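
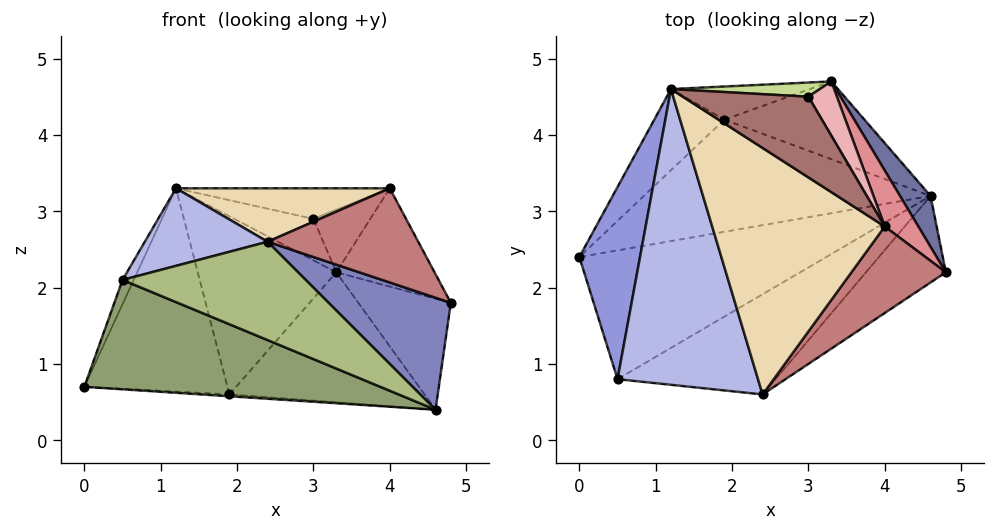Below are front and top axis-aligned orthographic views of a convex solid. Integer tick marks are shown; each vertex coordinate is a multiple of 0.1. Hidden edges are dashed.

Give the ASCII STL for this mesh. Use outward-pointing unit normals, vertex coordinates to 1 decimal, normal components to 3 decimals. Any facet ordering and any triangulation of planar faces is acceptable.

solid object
 facet normal 0.852 0.476 0.218
  outer loop
   vertex 4.6 3.2 0.4
   vertex 3.3 4.7 2.2
   vertex 4.8 2.2 1.8
  endloop
 endfacet
 facet normal 0.308 -0.753 -0.582
  outer loop
   vertex 4.6 3.2 0.4
   vertex 4.8 2.2 1.8
   vertex 2.4 0.6 2.6
  endloop
 endfacet
 facet normal -0.922 0.048 0.385
  outer loop
   vertex 0.5 0.8 2.1
   vertex 1.2 4.6 3.3
   vertex 0.0 2.4 0.7
  endloop
 endfacet
 facet normal -0.271 -0.244 0.931
  outer loop
   vertex 0.5 0.8 2.1
   vertex 2.4 0.6 2.6
   vertex 1.2 4.6 3.3
  endloop
 endfacet
 facet normal 0.063 -0.646 -0.761
  outer loop
   vertex 0.5 0.8 2.1
   vertex 0.0 2.4 0.7
   vertex 4.6 3.2 0.4
  endloop
 endfacet
 facet normal 0.113 -0.696 -0.709
  outer loop
   vertex 0.5 0.8 2.1
   vertex 4.6 3.2 0.4
   vertex 2.4 0.6 2.6
  endloop
 endfacet
 facet normal 0.124 0.939 0.321
  outer loop
   vertex 3.0 4.5 2.9
   vertex 3.3 4.7 2.2
   vertex 1.2 4.6 3.3
  endloop
 endfacet
 facet normal -0.068 0.016 -0.998
  outer loop
   vertex 1.9 4.2 0.6
   vertex 4.6 3.2 0.4
   vertex 0.0 2.4 0.7
  endloop
 endfacet
 facet normal 0.270 0.827 -0.494
  outer loop
   vertex 1.9 4.2 0.6
   vertex 3.3 4.7 2.2
   vertex 4.6 3.2 0.4
  endloop
 endfacet
 facet normal -0.669 0.691 -0.276
  outer loop
   vertex 1.9 4.2 0.6
   vertex 0.0 2.4 0.7
   vertex 1.2 4.6 3.3
  endloop
 endfacet
 facet normal -0.141 0.973 -0.181
  outer loop
   vertex 1.9 4.2 0.6
   vertex 1.2 4.6 3.3
   vertex 3.3 4.7 2.2
  endloop
 endfacet
 facet normal -0.135 -0.210 0.968
  outer loop
   vertex 4.0 2.8 3.3
   vertex 1.2 4.6 3.3
   vertex 2.4 0.6 2.6
  endloop
 endfacet
 facet normal 0.222 0.345 0.912
  outer loop
   vertex 4.0 2.8 3.3
   vertex 3.0 4.5 2.9
   vertex 1.2 4.6 3.3
  endloop
 endfacet
 facet normal 0.582 -0.599 0.550
  outer loop
   vertex 4.0 2.8 3.3
   vertex 2.4 0.6 2.6
   vertex 4.8 2.2 1.8
  endloop
 endfacet
 facet normal 0.845 0.465 0.265
  outer loop
   vertex 4.0 2.8 3.3
   vertex 4.8 2.2 1.8
   vertex 3.3 4.7 2.2
  endloop
 endfacet
 facet normal 0.715 0.528 0.457
  outer loop
   vertex 4.0 2.8 3.3
   vertex 3.3 4.7 2.2
   vertex 3.0 4.5 2.9
  endloop
 endfacet
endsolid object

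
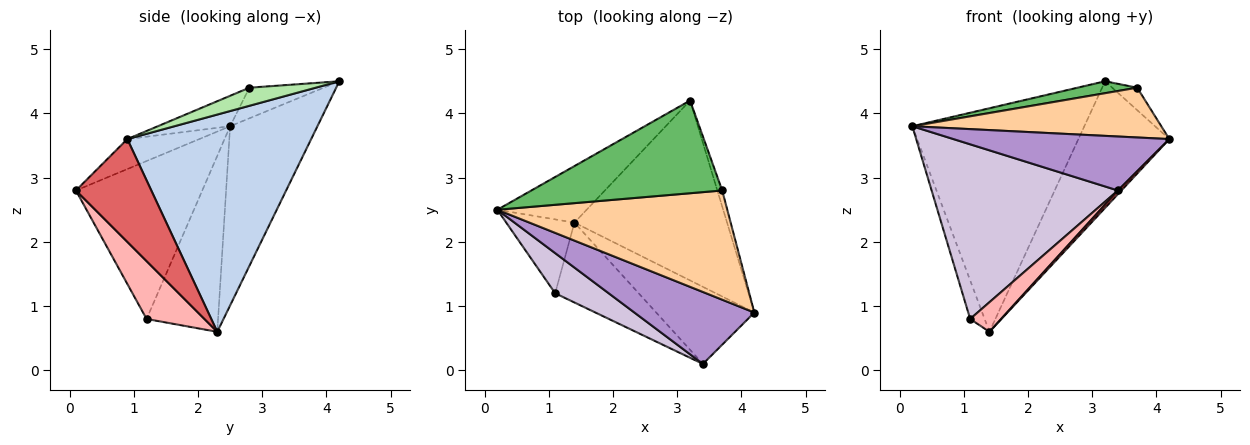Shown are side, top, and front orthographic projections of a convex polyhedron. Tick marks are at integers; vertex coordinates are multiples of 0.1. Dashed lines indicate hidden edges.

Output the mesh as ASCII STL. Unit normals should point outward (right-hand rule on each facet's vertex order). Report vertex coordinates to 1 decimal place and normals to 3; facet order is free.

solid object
 facet normal -0.442 0.870 -0.220
  outer loop
   vertex 1.4 2.3 0.6
   vertex 0.2 2.5 3.8
   vertex 3.2 4.2 4.5
  endloop
 endfacet
 facet normal 0.758 0.375 -0.533
  outer loop
   vertex 1.4 2.3 0.6
   vertex 3.2 4.2 4.5
   vertex 4.2 0.9 3.6
  endloop
 endfacet
 facet normal -0.916 0.185 -0.355
  outer loop
   vertex 1.1 1.2 0.8
   vertex 0.2 2.5 3.8
   vertex 1.4 2.3 0.6
  endloop
 endfacet
 facet normal -0.120 -0.412 0.903
  outer loop
   vertex 3.7 2.8 4.4
   vertex 0.2 2.5 3.8
   vertex 4.2 0.9 3.6
  endloop
 endfacet
 facet normal -0.157 -0.126 0.980
  outer loop
   vertex 3.7 2.8 4.4
   vertex 3.2 4.2 4.5
   vertex 0.2 2.5 3.8
  endloop
 endfacet
 facet normal 0.908 0.342 -0.244
  outer loop
   vertex 3.7 2.8 4.4
   vertex 4.2 0.9 3.6
   vertex 3.2 4.2 4.5
  endloop
 endfacet
 facet normal 0.723 -0.033 -0.690
  outer loop
   vertex 3.4 0.1 2.8
   vertex 1.4 2.3 0.6
   vertex 4.2 0.9 3.6
  endloop
 endfacet
 facet normal 0.544 -0.291 -0.786
  outer loop
   vertex 3.4 0.1 2.8
   vertex 1.1 1.2 0.8
   vertex 1.4 2.3 0.6
  endloop
 endfacet
 facet normal -0.196 -0.588 0.784
  outer loop
   vertex 3.4 0.1 2.8
   vertex 4.2 0.9 3.6
   vertex 0.2 2.5 3.8
  endloop
 endfacet
 facet normal -0.551 -0.813 0.187
  outer loop
   vertex 3.4 0.1 2.8
   vertex 0.2 2.5 3.8
   vertex 1.1 1.2 0.8
  endloop
 endfacet
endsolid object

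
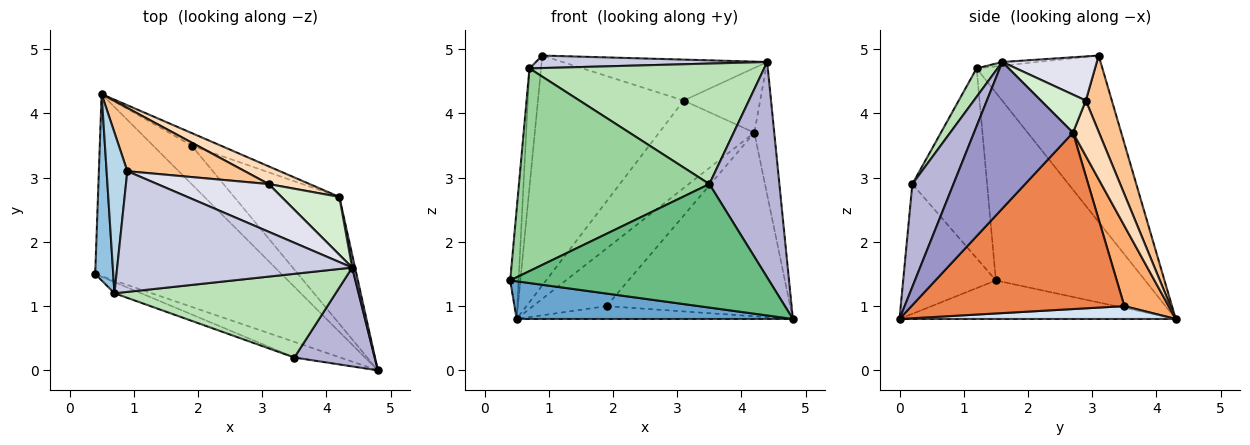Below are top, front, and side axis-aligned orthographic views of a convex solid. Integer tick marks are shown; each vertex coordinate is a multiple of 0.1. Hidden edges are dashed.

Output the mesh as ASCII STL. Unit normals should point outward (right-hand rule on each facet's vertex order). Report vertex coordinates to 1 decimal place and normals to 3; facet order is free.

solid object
 facet normal -0.199 -0.199 -0.960
  outer loop
   vertex 0.5 4.3 0.8
   vertex 4.8 0.0 0.8
   vertex 0.4 1.5 1.4
  endloop
 endfacet
 facet normal -0.994 0.056 0.095
  outer loop
   vertex 0.7 1.2 4.7
   vertex 0.5 4.3 0.8
   vertex 0.4 1.5 1.4
  endloop
 endfacet
 facet normal -0.988 0.091 0.123
  outer loop
   vertex 0.7 1.2 4.7
   vertex 0.9 3.1 4.9
   vertex 0.5 4.3 0.8
  endloop
 endfacet
 facet normal 0.302 0.302 -0.905
  outer loop
   vertex 1.9 3.5 1.0
   vertex 4.8 0.0 0.8
   vertex 0.5 4.3 0.8
  endloop
 endfacet
 facet normal 0.690 0.595 -0.411
  outer loop
   vertex 1.9 3.5 1.0
   vertex 4.2 2.7 3.7
   vertex 4.8 0.0 0.8
  endloop
 endfacet
 facet normal 0.507 0.842 -0.183
  outer loop
   vertex 1.9 3.5 1.0
   vertex 0.5 4.3 0.8
   vertex 4.2 2.7 3.7
  endloop
 endfacet
 facet normal 0.170 0.950 0.262
  outer loop
   vertex 3.1 2.9 4.2
   vertex 0.5 4.3 0.8
   vertex 0.9 3.1 4.9
  endloop
 endfacet
 facet normal 0.259 0.947 0.192
  outer loop
   vertex 3.1 2.9 4.2
   vertex 4.2 2.7 3.7
   vertex 0.5 4.3 0.8
  endloop
 endfacet
 facet normal -0.335 -0.935 -0.118
  outer loop
   vertex 3.5 0.2 2.9
   vertex 0.4 1.5 1.4
   vertex 4.8 0.0 0.8
  endloop
 endfacet
 facet normal -0.365 -0.930 -0.051
  outer loop
   vertex 3.5 0.2 2.9
   vertex 0.7 1.2 4.7
   vertex 0.4 1.5 1.4
  endloop
 endfacet
 facet normal 0.073 -0.819 0.569
  outer loop
   vertex 4.4 1.6 4.8
   vertex 0.7 1.2 4.7
   vertex 3.5 0.2 2.9
  endloop
 endfacet
 facet normal 0.402 0.683 0.610
  outer loop
   vertex 4.4 1.6 4.8
   vertex 4.2 2.7 3.7
   vertex 3.1 2.9 4.2
  endloop
 endfacet
 facet normal 0.980 0.197 0.019
  outer loop
   vertex 4.4 1.6 4.8
   vertex 4.8 0.0 0.8
   vertex 4.2 2.7 3.7
  endloop
 endfacet
 facet normal 0.471 -0.802 0.368
  outer loop
   vertex 4.4 1.6 4.8
   vertex 3.5 0.2 2.9
   vertex 4.8 0.0 0.8
  endloop
 endfacet
 facet normal -0.016 -0.103 0.995
  outer loop
   vertex 4.4 1.6 4.8
   vertex 0.9 3.1 4.9
   vertex 0.7 1.2 4.7
  endloop
 endfacet
 facet normal 0.288 0.623 0.727
  outer loop
   vertex 4.4 1.6 4.8
   vertex 3.1 2.9 4.2
   vertex 0.9 3.1 4.9
  endloop
 endfacet
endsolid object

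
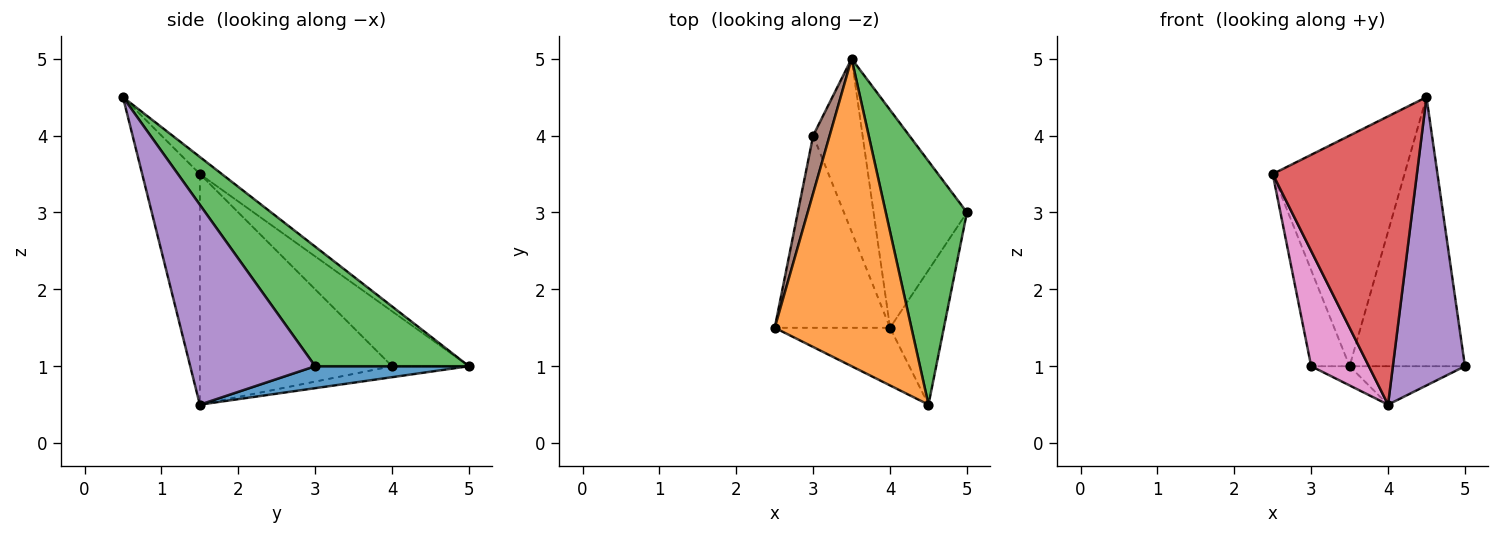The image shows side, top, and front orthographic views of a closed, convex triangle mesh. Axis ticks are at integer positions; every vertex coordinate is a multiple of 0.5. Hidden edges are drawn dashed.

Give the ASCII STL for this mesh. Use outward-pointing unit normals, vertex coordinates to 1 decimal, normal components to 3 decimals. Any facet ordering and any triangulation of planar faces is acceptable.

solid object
 facet normal 0.226 0.169 -0.959
  outer loop
   vertex 4.0 1.5 0.5
   vertex 3.5 5.0 1.0
   vertex 5.0 3.0 1.0
  endloop
 endfacet
 facet normal -0.100 0.597 0.796
  outer loop
   vertex 4.5 0.5 4.5
   vertex 3.5 5.0 1.0
   vertex 2.5 1.5 3.5
  endloop
 endfacet
 facet normal 0.703 0.527 0.477
  outer loop
   vertex 4.5 0.5 4.5
   vertex 5.0 3.0 1.0
   vertex 3.5 5.0 1.0
  endloop
 endfacet
 facet normal -0.365 -0.913 -0.183
  outer loop
   vertex 4.5 0.5 4.5
   vertex 2.5 1.5 3.5
   vertex 4.0 1.5 0.5
  endloop
 endfacet
 facet normal 0.844 -0.487 -0.227
  outer loop
   vertex 4.5 0.5 4.5
   vertex 4.0 1.5 0.5
   vertex 5.0 3.0 1.0
  endloop
 endfacet
 facet normal -0.864 0.432 0.259
  outer loop
   vertex 3.0 4.0 1.0
   vertex 2.5 1.5 3.5
   vertex 3.5 5.0 1.0
  endloop
 endfacet
 facet normal -0.864 -0.259 -0.432
  outer loop
   vertex 3.0 4.0 1.0
   vertex 4.0 1.5 0.5
   vertex 2.5 1.5 3.5
  endloop
 endfacet
 facet normal -0.216 0.108 -0.970
  outer loop
   vertex 3.0 4.0 1.0
   vertex 3.5 5.0 1.0
   vertex 4.0 1.5 0.5
  endloop
 endfacet
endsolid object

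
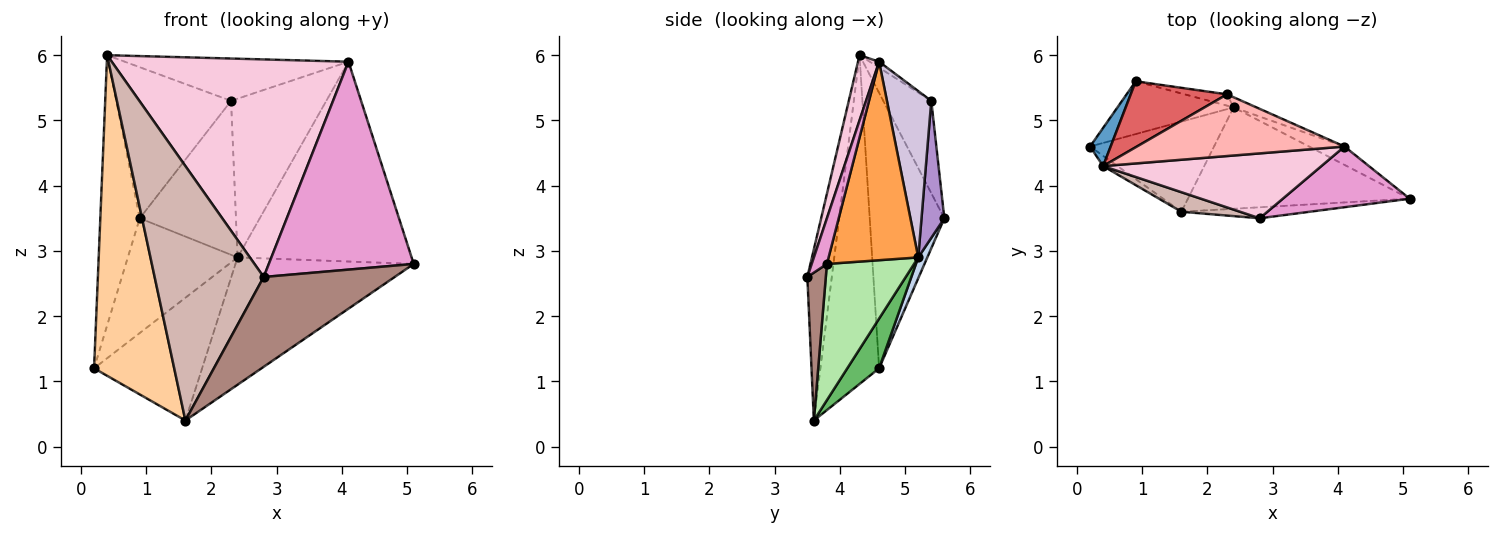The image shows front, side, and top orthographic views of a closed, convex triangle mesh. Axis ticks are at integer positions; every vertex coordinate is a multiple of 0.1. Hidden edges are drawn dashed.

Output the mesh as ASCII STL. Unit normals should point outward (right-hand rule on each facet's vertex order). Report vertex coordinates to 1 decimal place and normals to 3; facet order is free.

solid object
 facet normal -0.882 0.466 0.066
  outer loop
   vertex 0.4 4.3 6.0
   vertex 0.9 5.6 3.5
   vertex 0.2 4.6 1.2
  endloop
 endfacet
 facet normal 0.075 0.906 -0.417
  outer loop
   vertex 2.4 5.2 2.9
   vertex 0.2 4.6 1.2
   vertex 0.9 5.6 3.5
  endloop
 endfacet
 facet normal 0.456 0.886 -0.081
  outer loop
   vertex 2.4 5.2 2.9
   vertex 4.1 4.6 5.9
   vertex 5.1 3.8 2.8
  endloop
 endfacet
 facet normal -0.591 -0.806 -0.026
  outer loop
   vertex 1.6 3.6 0.4
   vertex 0.4 4.3 6.0
   vertex 0.2 4.6 1.2
  endloop
 endfacet
 facet normal 0.231 0.784 -0.576
  outer loop
   vertex 1.6 3.6 0.4
   vertex 0.2 4.6 1.2
   vertex 2.4 5.2 2.9
  endloop
 endfacet
 facet normal 0.357 0.731 -0.582
  outer loop
   vertex 1.6 3.6 0.4
   vertex 2.4 5.2 2.9
   vertex 5.1 3.8 2.8
  endloop
 endfacet
 facet normal -0.358 0.856 0.373
  outer loop
   vertex 2.3 5.4 5.3
   vertex 0.9 5.6 3.5
   vertex 0.4 4.3 6.0
  endloop
 endfacet
 facet normal -0.024 0.565 0.824
  outer loop
   vertex 2.3 5.4 5.3
   vertex 0.4 4.3 6.0
   vertex 4.1 4.6 5.9
  endloop
 endfacet
 facet normal 0.230 0.971 -0.071
  outer loop
   vertex 2.3 5.4 5.3
   vertex 2.4 5.2 2.9
   vertex 0.9 5.6 3.5
  endloop
 endfacet
 facet normal 0.421 0.905 -0.058
  outer loop
   vertex 2.3 5.4 5.3
   vertex 4.1 4.6 5.9
   vertex 2.4 5.2 2.9
  endloop
 endfacet
 facet normal 0.139 -0.983 -0.120
  outer loop
   vertex 2.8 3.5 2.6
   vertex 1.6 3.6 0.4
   vertex 5.1 3.8 2.8
  endloop
 endfacet
 facet normal -0.218 -0.973 0.075
  outer loop
   vertex 2.8 3.5 2.6
   vertex 0.4 4.3 6.0
   vertex 1.6 3.6 0.4
  endloop
 endfacet
 facet normal 0.100 -0.955 0.279
  outer loop
   vertex 2.8 3.5 2.6
   vertex 5.1 3.8 2.8
   vertex 4.1 4.6 5.9
  endloop
 endfacet
 facet normal 0.085 -0.955 0.285
  outer loop
   vertex 2.8 3.5 2.6
   vertex 4.1 4.6 5.9
   vertex 0.4 4.3 6.0
  endloop
 endfacet
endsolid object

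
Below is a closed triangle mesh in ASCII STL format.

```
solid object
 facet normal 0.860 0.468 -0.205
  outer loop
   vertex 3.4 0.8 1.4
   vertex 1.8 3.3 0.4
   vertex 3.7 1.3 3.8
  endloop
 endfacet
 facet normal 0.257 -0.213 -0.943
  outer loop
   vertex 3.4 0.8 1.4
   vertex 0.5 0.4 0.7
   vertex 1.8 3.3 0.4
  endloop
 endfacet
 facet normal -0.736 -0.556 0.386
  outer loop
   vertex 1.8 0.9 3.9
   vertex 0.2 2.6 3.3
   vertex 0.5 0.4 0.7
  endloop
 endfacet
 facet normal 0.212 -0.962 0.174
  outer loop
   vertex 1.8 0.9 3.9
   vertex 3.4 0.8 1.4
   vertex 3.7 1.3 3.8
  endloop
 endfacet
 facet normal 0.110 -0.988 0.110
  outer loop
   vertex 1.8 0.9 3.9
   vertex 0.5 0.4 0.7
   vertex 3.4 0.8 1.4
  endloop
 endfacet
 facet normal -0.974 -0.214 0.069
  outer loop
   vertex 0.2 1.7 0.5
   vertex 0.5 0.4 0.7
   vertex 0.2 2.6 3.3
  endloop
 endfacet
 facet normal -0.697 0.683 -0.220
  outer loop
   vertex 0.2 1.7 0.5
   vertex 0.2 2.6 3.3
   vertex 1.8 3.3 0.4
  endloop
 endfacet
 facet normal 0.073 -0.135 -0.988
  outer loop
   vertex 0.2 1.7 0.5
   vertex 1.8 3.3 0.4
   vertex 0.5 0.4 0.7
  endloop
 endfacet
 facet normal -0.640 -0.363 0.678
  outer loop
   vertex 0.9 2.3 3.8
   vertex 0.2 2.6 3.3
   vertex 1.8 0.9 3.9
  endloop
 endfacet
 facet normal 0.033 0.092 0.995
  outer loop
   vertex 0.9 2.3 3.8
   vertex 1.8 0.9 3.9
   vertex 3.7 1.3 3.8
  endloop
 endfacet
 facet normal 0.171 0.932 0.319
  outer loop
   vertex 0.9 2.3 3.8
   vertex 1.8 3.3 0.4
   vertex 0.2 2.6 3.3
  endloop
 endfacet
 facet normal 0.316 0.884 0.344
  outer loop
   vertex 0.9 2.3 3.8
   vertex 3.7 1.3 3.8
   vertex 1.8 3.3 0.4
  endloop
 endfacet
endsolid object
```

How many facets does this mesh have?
12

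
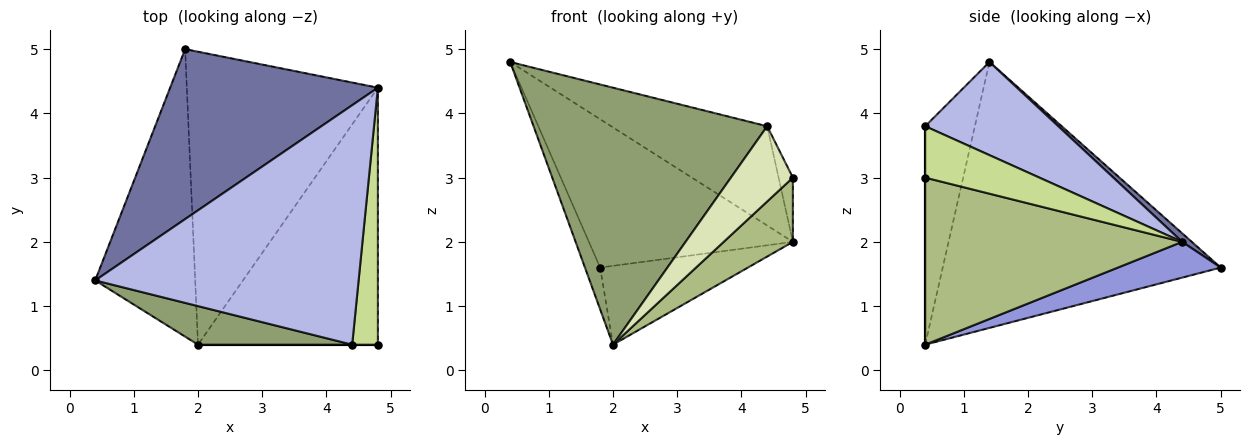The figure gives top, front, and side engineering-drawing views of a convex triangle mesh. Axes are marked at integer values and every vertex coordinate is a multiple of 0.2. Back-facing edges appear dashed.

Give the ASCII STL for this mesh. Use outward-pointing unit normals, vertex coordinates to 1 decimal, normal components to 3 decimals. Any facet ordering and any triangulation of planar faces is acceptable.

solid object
 facet normal 0.031 0.657 0.753
  outer loop
   vertex 1.8 5.0 1.6
   vertex 0.4 1.4 4.8
   vertex 4.8 4.4 2.0
  endloop
 endfacet
 facet normal -0.935 0.051 -0.352
  outer loop
   vertex 2.0 0.4 0.4
   vertex 0.4 1.4 4.8
   vertex 1.8 5.0 1.6
  endloop
 endfacet
 facet normal 0.178 0.256 -0.950
  outer loop
   vertex 2.0 0.4 0.4
   vertex 1.8 5.0 1.6
   vertex 4.8 4.4 2.0
  endloop
 endfacet
 facet normal 0.311 0.364 0.878
  outer loop
   vertex 4.4 0.4 3.8
   vertex 4.8 4.4 2.0
   vertex 0.4 1.4 4.8
  endloop
 endfacet
 facet normal -0.206 -0.968 0.145
  outer loop
   vertex 4.4 0.4 3.8
   vertex 0.4 1.4 4.8
   vertex 2.0 0.4 0.4
  endloop
 endfacet
 facet normal 0.669 -0.180 -0.721
  outer loop
   vertex 4.8 0.4 3.0
   vertex 2.0 0.4 0.4
   vertex 4.8 4.4 2.0
  endloop
 endfacet
 facet normal 0.889 0.111 0.444
  outer loop
   vertex 4.8 0.4 3.0
   vertex 4.8 4.4 2.0
   vertex 4.4 0.4 3.8
  endloop
 endfacet
 facet normal 0.000 -1.000 0.000
  outer loop
   vertex 4.8 0.4 3.0
   vertex 4.4 0.4 3.8
   vertex 2.0 0.4 0.4
  endloop
 endfacet
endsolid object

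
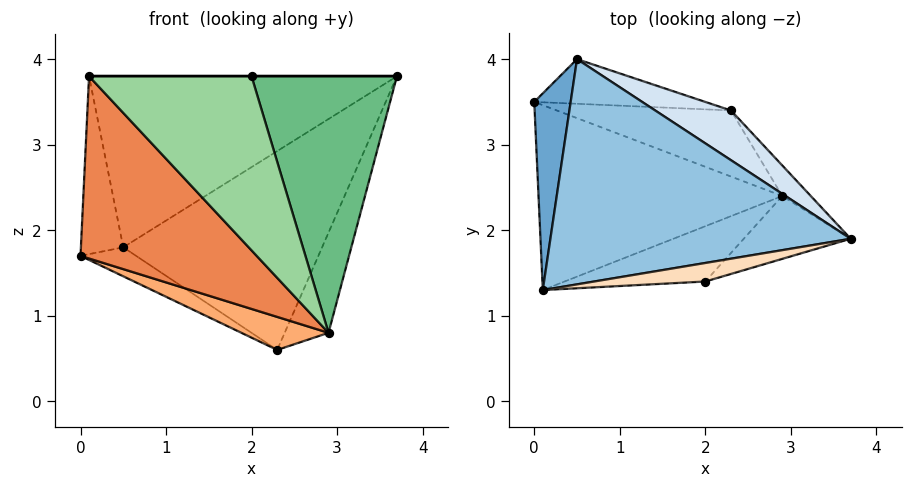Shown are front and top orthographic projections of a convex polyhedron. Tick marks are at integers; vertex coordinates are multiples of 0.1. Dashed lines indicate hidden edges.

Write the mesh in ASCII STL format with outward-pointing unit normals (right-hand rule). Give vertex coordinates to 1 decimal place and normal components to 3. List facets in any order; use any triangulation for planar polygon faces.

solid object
 facet normal -0.634 0.519 0.574
  outer loop
   vertex 0.5 4.0 1.8
   vertex 0.0 3.5 1.7
   vertex 0.1 1.3 3.8
  endloop
 endfacet
 facet normal -0.100 0.602 0.792
  outer loop
   vertex 0.5 4.0 1.8
   vertex 0.1 1.3 3.8
   vertex 3.7 1.9 3.8
  endloop
 endfacet
 facet normal -0.353 0.510 -0.784
  outer loop
   vertex 0.5 4.0 1.8
   vertex 2.3 3.4 0.6
   vertex 0.0 3.5 1.7
  endloop
 endfacet
 facet normal 0.436 0.873 0.218
  outer loop
   vertex 0.5 4.0 1.8
   vertex 3.7 1.9 3.8
   vertex 2.3 3.4 0.6
  endloop
 endfacet
 facet normal -0.438 -0.631 -0.640
  outer loop
   vertex 2.9 2.4 0.8
   vertex 0.1 1.3 3.8
   vertex 0.0 3.5 1.7
  endloop
 endfacet
 facet normal -0.408 -0.408 -0.816
  outer loop
   vertex 2.9 2.4 0.8
   vertex 0.0 3.5 1.7
   vertex 2.3 3.4 0.6
  endloop
 endfacet
 facet normal 0.861 0.487 -0.148
  outer loop
   vertex 2.9 2.4 0.8
   vertex 2.3 3.4 0.6
   vertex 3.7 1.9 3.8
  endloop
 endfacet
 facet normal 0.000 0.000 1.000
  outer loop
   vertex 2.0 1.4 3.8
   vertex 3.7 1.9 3.8
   vertex 0.1 1.3 3.8
  endloop
 endfacet
 facet normal 0.275 -0.934 -0.229
  outer loop
   vertex 2.0 1.4 3.8
   vertex 2.9 2.4 0.8
   vertex 3.7 1.9 3.8
  endloop
 endfacet
 facet normal 0.050 -0.952 -0.302
  outer loop
   vertex 2.0 1.4 3.8
   vertex 0.1 1.3 3.8
   vertex 2.9 2.4 0.8
  endloop
 endfacet
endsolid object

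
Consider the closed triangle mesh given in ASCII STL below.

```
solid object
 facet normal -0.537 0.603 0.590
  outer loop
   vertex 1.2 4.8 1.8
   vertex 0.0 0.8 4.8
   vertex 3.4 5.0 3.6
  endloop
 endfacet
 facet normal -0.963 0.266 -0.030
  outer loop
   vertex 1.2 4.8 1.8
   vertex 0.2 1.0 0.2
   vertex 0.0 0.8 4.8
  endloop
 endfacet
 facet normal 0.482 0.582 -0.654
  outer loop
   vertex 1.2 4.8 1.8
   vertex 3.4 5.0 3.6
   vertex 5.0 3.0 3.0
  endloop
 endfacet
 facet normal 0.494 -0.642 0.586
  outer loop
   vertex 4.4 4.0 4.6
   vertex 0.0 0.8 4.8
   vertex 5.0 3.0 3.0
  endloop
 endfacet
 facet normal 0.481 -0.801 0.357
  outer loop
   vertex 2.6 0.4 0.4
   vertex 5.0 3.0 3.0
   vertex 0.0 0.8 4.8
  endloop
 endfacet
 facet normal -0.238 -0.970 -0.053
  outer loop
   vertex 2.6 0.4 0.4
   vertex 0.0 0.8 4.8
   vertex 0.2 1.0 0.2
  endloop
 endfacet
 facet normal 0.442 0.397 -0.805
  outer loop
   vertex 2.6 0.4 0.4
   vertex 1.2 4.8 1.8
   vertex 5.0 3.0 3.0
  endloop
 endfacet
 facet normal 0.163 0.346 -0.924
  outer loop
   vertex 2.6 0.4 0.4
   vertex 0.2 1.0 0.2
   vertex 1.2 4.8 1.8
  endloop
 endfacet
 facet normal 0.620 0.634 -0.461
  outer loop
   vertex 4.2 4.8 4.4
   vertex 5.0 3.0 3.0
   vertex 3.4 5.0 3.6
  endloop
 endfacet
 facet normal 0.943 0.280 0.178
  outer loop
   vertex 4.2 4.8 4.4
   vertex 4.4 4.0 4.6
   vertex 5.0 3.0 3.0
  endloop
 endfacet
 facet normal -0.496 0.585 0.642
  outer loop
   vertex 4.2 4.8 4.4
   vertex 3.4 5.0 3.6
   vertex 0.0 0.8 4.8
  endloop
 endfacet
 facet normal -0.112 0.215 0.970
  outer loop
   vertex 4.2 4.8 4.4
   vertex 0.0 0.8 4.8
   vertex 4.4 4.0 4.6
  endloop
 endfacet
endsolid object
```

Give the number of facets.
12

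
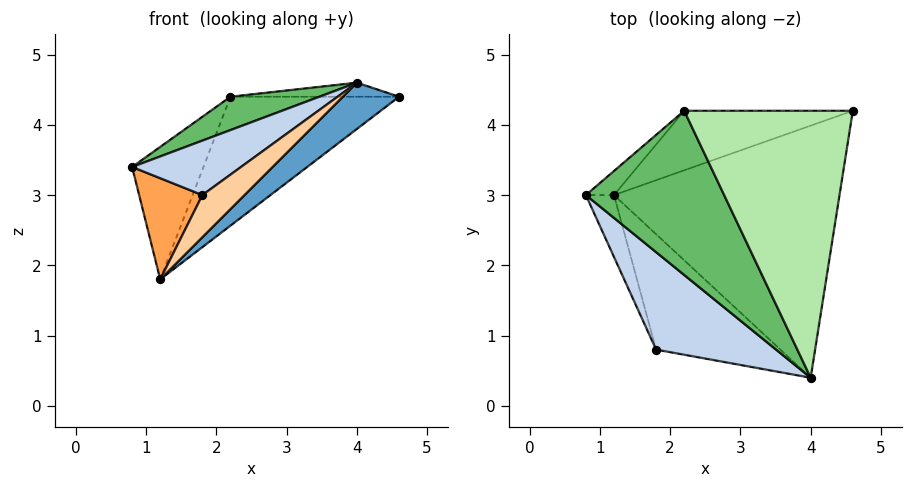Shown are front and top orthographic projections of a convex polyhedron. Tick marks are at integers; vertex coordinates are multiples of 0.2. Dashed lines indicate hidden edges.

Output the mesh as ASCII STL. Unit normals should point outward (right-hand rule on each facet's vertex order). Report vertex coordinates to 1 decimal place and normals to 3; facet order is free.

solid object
 facet normal 0.632 -0.140 -0.762
  outer loop
   vertex 1.2 3.0 1.8
   vertex 4.6 4.2 4.4
   vertex 4.0 0.4 4.6
  endloop
 endfacet
 facet normal -0.586 -0.395 0.707
  outer loop
   vertex 1.8 0.8 3.0
   vertex 4.0 0.4 4.6
   vertex 0.8 3.0 3.4
  endloop
 endfacet
 facet normal -0.902 -0.369 -0.225
  outer loop
   vertex 1.8 0.8 3.0
   vertex 0.8 3.0 3.4
   vertex 1.2 3.0 1.8
  endloop
 endfacet
 facet normal 0.527 -0.291 -0.798
  outer loop
   vertex 1.8 0.8 3.0
   vertex 1.2 3.0 1.8
   vertex 4.0 0.4 4.6
  endloop
 endfacet
 facet normal -0.468 -0.176 0.866
  outer loop
   vertex 2.2 4.2 4.4
   vertex 0.8 3.0 3.4
   vertex 4.0 0.4 4.6
  endloop
 endfacet
 facet normal 0.000 0.053 0.999
  outer loop
   vertex 2.2 4.2 4.4
   vertex 4.0 0.4 4.6
   vertex 4.6 4.2 4.4
  endloop
 endfacet
 facet normal -0.582 0.800 -0.145
  outer loop
   vertex 2.2 4.2 4.4
   vertex 1.2 3.0 1.8
   vertex 0.8 3.0 3.4
  endloop
 endfacet
 facet normal 0.000 0.908 -0.419
  outer loop
   vertex 2.2 4.2 4.4
   vertex 4.6 4.2 4.4
   vertex 1.2 3.0 1.8
  endloop
 endfacet
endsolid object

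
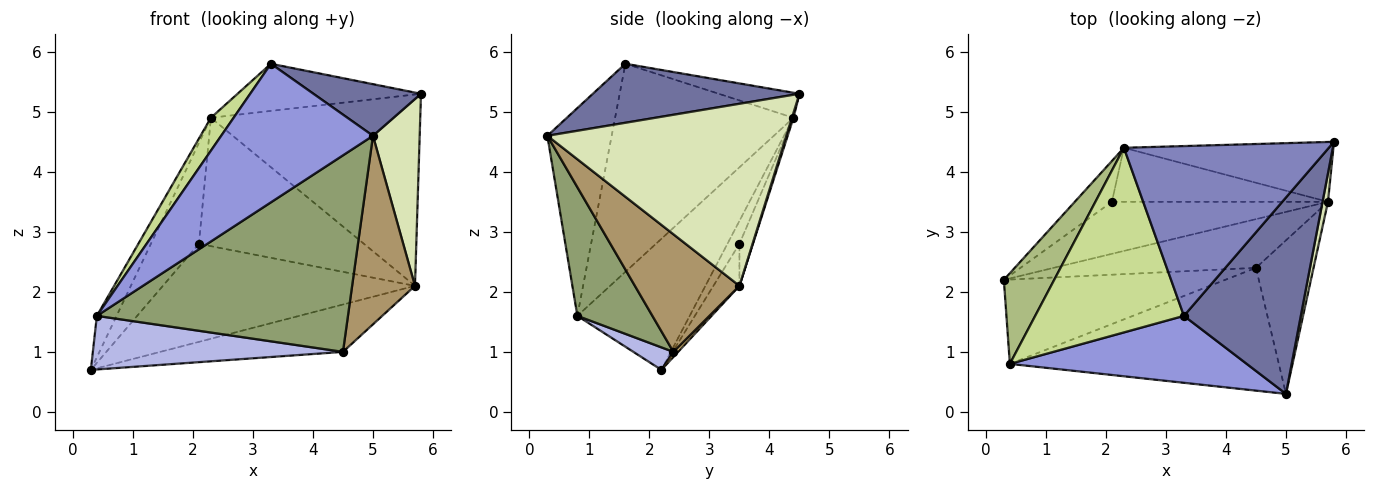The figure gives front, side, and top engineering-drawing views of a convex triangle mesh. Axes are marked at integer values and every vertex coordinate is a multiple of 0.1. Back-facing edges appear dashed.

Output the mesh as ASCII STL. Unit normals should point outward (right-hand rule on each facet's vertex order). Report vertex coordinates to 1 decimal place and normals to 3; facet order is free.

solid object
 facet normal 0.439 -0.228 0.869
  outer loop
   vertex 3.3 1.6 5.8
   vertex 5.0 0.3 4.6
   vertex 5.8 4.5 5.3
  endloop
 endfacet
 facet normal -0.117 0.266 0.957
  outer loop
   vertex 2.3 4.4 4.9
   vertex 3.3 1.6 5.8
   vertex 5.8 4.5 5.3
  endloop
 endfacet
 facet normal -0.356 -0.841 0.406
  outer loop
   vertex 0.4 0.8 1.6
   vertex 5.0 0.3 4.6
   vertex 3.3 1.6 5.8
  endloop
 endfacet
 facet normal 0.086 -0.534 -0.841
  outer loop
   vertex 0.4 0.8 1.6
   vertex 0.3 2.2 0.7
   vertex 4.5 2.4 1.0
  endloop
 endfacet
 facet normal 0.246 -0.822 -0.514
  outer loop
   vertex 0.4 0.8 1.6
   vertex 4.5 2.4 1.0
   vertex 5.0 0.3 4.6
  endloop
 endfacet
 facet normal -0.921 0.162 0.354
  outer loop
   vertex 0.4 0.8 1.6
   vertex 2.3 4.4 4.9
   vertex 0.3 2.2 0.7
  endloop
 endfacet
 facet normal -0.809 -0.103 0.578
  outer loop
   vertex 0.4 0.8 1.6
   vertex 3.3 1.6 5.8
   vertex 2.3 4.4 4.9
  endloop
 endfacet
 facet normal 0.981 -0.192 0.029
  outer loop
   vertex 5.7 3.5 2.1
   vertex 5.8 4.5 5.3
   vertex 5.0 0.3 4.6
  endloop
 endfacet
 facet normal 0.790 -0.475 -0.387
  outer loop
   vertex 5.7 3.5 2.1
   vertex 5.0 0.3 4.6
   vertex 4.5 2.4 1.0
  endloop
 endfacet
 facet normal 0.007 0.954 -0.298
  outer loop
   vertex 5.7 3.5 2.1
   vertex 2.3 4.4 4.9
   vertex 5.8 4.5 5.3
  endloop
 endfacet
 facet normal 0.018 0.697 -0.717
  outer loop
   vertex 5.7 3.5 2.1
   vertex 4.5 2.4 1.0
   vertex 0.3 2.2 0.7
  endloop
 endfacet
 facet normal -0.226 0.903 -0.366
  outer loop
   vertex 2.1 3.5 2.8
   vertex 0.3 2.2 0.7
   vertex 2.3 4.4 4.9
  endloop
 endfacet
 facet normal -0.091 0.880 -0.467
  outer loop
   vertex 2.1 3.5 2.8
   vertex 5.7 3.5 2.1
   vertex 0.3 2.2 0.7
  endloop
 endfacet
 facet normal -0.075 0.919 -0.387
  outer loop
   vertex 2.1 3.5 2.8
   vertex 2.3 4.4 4.9
   vertex 5.7 3.5 2.1
  endloop
 endfacet
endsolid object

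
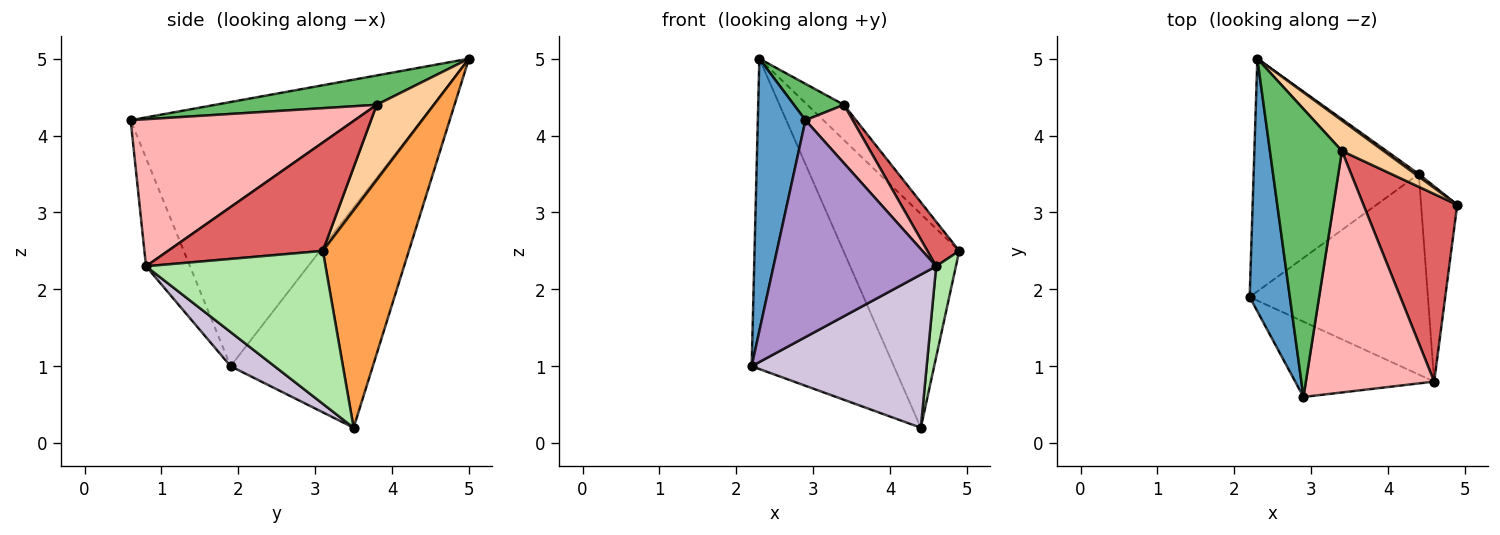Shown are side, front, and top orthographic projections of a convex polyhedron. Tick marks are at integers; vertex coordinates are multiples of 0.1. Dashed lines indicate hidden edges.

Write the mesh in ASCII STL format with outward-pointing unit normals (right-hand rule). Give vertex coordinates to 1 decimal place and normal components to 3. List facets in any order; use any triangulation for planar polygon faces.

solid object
 facet normal -0.976 -0.160 0.148
  outer loop
   vertex 2.9 0.6 4.2
   vertex 2.3 5.0 5.0
   vertex 2.2 1.9 1.0
  endloop
 endfacet
 facet normal -0.625 0.625 -0.469
  outer loop
   vertex 4.4 3.5 0.2
   vertex 2.2 1.9 1.0
   vertex 2.3 5.0 5.0
  endloop
 endfacet
 facet normal 0.596 0.803 0.010
  outer loop
   vertex 4.4 3.5 0.2
   vertex 2.3 5.0 5.0
   vertex 4.9 3.1 2.5
  endloop
 endfacet
 facet normal 0.763 0.488 0.423
  outer loop
   vertex 3.4 3.8 4.4
   vertex 4.9 3.1 2.5
   vertex 2.3 5.0 5.0
  endloop
 endfacet
 facet normal 0.375 -0.116 0.920
  outer loop
   vertex 3.4 3.8 4.4
   vertex 2.3 5.0 5.0
   vertex 2.9 0.6 4.2
  endloop
 endfacet
 facet normal 0.968 -0.106 -0.229
  outer loop
   vertex 4.6 0.8 2.3
   vertex 4.4 3.5 0.2
   vertex 4.9 3.1 2.5
  endloop
 endfacet
 facet normal 0.747 -0.154 0.647
  outer loop
   vertex 4.6 0.8 2.3
   vertex 4.9 3.1 2.5
   vertex 3.4 3.8 4.4
  endloop
 endfacet
 facet normal 0.744 -0.157 0.649
  outer loop
   vertex 4.6 0.8 2.3
   vertex 3.4 3.8 4.4
   vertex 2.9 0.6 4.2
  endloop
 endfacet
 facet normal -0.247 -0.915 -0.318
  outer loop
   vertex 4.6 0.8 2.3
   vertex 2.9 0.6 4.2
   vertex 2.2 1.9 1.0
  endloop
 endfacet
 facet normal 0.151 -0.600 -0.786
  outer loop
   vertex 4.6 0.8 2.3
   vertex 2.2 1.9 1.0
   vertex 4.4 3.5 0.2
  endloop
 endfacet
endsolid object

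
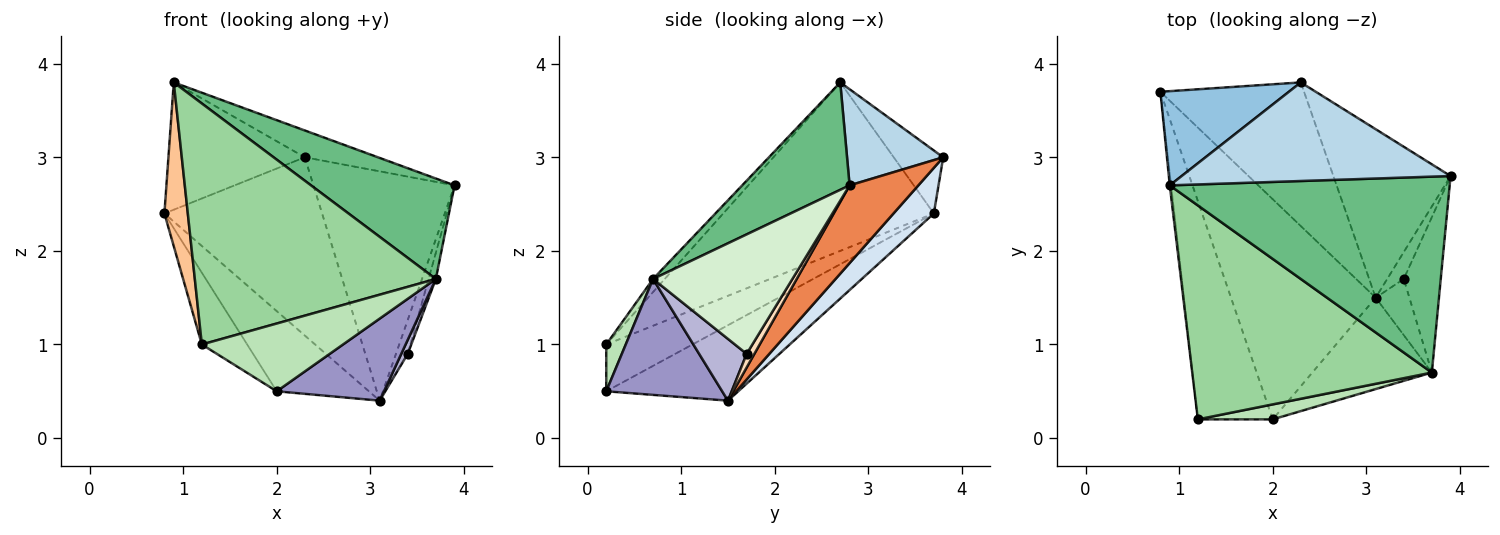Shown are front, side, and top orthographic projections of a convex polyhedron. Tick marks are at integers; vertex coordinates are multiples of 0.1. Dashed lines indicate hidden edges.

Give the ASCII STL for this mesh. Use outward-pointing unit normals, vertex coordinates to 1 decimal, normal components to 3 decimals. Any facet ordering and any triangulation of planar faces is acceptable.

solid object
 facet normal -0.440 0.307 -0.844
  outer loop
   vertex 3.1 1.5 0.4
   vertex 2.0 0.2 0.5
   vertex 0.8 3.7 2.4
  endloop
 endfacet
 facet normal -0.280 0.772 0.571
  outer loop
   vertex 2.3 3.8 3.0
   vertex 0.8 3.7 2.4
   vertex 0.9 2.7 3.8
  endloop
 endfacet
 facet normal 0.326 0.248 0.912
  outer loop
   vertex 2.3 3.8 3.0
   vertex 0.9 2.7 3.8
   vertex 3.9 2.8 2.7
  endloop
 endfacet
 facet normal 0.195 0.764 -0.615
  outer loop
   vertex 2.3 3.8 3.0
   vertex 3.1 1.5 0.4
   vertex 0.8 3.7 2.4
  endloop
 endfacet
 facet normal 0.365 0.750 -0.551
  outer loop
   vertex 2.3 3.8 3.0
   vertex 3.9 2.8 2.7
   vertex 3.1 1.5 0.4
  endloop
 endfacet
 facet normal -0.511 0.268 -0.817
  outer loop
   vertex 1.2 0.2 1.0
   vertex 0.8 3.7 2.4
   vertex 2.0 0.2 0.5
  endloop
 endfacet
 facet normal -0.994 -0.110 -0.008
  outer loop
   vertex 1.2 0.2 1.0
   vertex 0.9 2.7 3.8
   vertex 0.8 3.7 2.4
  endloop
 endfacet
 facet normal 0.457 0.697 -0.553
  outer loop
   vertex 3.4 1.7 0.9
   vertex 3.1 1.5 0.4
   vertex 3.9 2.8 2.7
  endloop
 endfacet
 facet normal 0.323 -0.432 0.842
  outer loop
   vertex 3.7 0.7 1.7
   vertex 3.9 2.8 2.7
   vertex 0.9 2.7 3.8
  endloop
 endfacet
 facet normal -0.036 -0.747 0.663
  outer loop
   vertex 3.7 0.7 1.7
   vertex 0.9 2.7 3.8
   vertex 1.2 0.2 1.0
  endloop
 endfacet
 facet normal 0.134 -0.968 0.214
  outer loop
   vertex 3.7 0.7 1.7
   vertex 1.2 0.2 1.0
   vertex 2.0 0.2 0.5
  endloop
 endfacet
 facet normal 0.954 0.050 -0.295
  outer loop
   vertex 3.7 0.7 1.7
   vertex 3.4 1.7 0.9
   vertex 3.9 2.8 2.7
  endloop
 endfacet
 facet normal 0.585 -0.542 -0.603
  outer loop
   vertex 3.7 0.7 1.7
   vertex 2.0 0.2 0.5
   vertex 3.1 1.5 0.4
  endloop
 endfacet
 facet normal 0.872 -0.119 -0.475
  outer loop
   vertex 3.7 0.7 1.7
   vertex 3.1 1.5 0.4
   vertex 3.4 1.7 0.9
  endloop
 endfacet
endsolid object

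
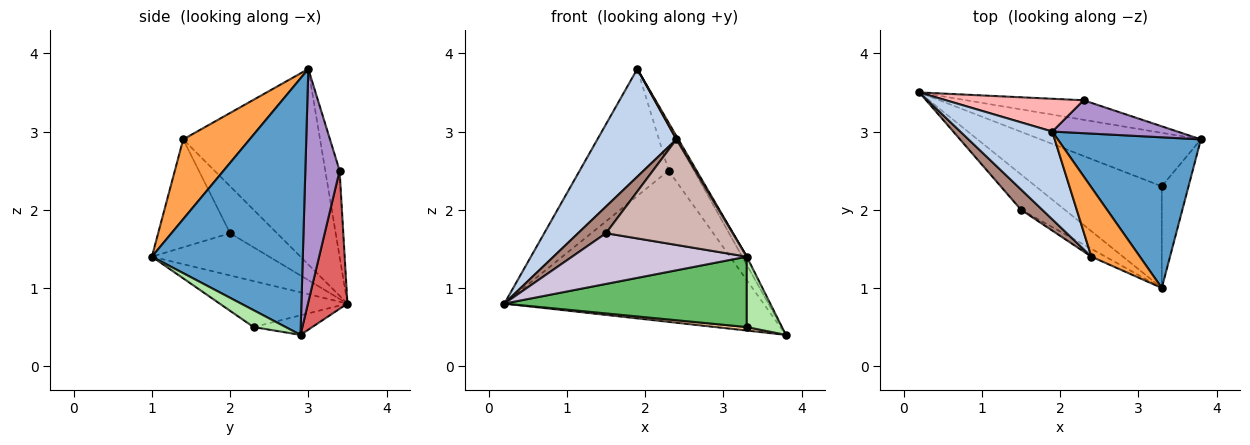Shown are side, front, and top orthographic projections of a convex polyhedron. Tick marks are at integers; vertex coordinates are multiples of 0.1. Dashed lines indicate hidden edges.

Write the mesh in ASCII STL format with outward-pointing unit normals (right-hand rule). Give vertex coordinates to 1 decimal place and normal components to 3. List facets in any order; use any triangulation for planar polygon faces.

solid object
 facet normal 0.873 0.027 0.487
  outer loop
   vertex 1.9 3.0 3.8
   vertex 3.3 1.0 1.4
   vertex 3.8 2.9 0.4
  endloop
 endfacet
 facet normal -0.802 -0.463 0.377
  outer loop
   vertex 2.4 1.4 2.9
   vertex 1.9 3.0 3.8
   vertex 0.2 3.5 0.8
  endloop
 endfacet
 facet normal 0.854 -0.025 0.519
  outer loop
   vertex 2.4 1.4 2.9
   vertex 3.3 1.0 1.4
   vertex 1.9 3.0 3.8
  endloop
 endfacet
 facet normal -0.121 -0.064 -0.991
  outer loop
   vertex 3.3 2.3 0.5
   vertex 0.2 3.5 0.8
   vertex 3.8 2.9 0.4
  endloop
 endfacet
 facet normal -0.287 -0.545 -0.788
  outer loop
   vertex 3.3 2.3 0.5
   vertex 3.3 1.0 1.4
   vertex 0.2 3.5 0.8
  endloop
 endfacet
 facet normal 0.460 -0.505 -0.730
  outer loop
   vertex 3.3 2.3 0.5
   vertex 3.8 2.9 0.4
   vertex 3.3 1.0 1.4
  endloop
 endfacet
 facet normal 0.149 0.981 -0.127
  outer loop
   vertex 2.3 3.4 2.5
   vertex 3.8 2.9 0.4
   vertex 0.2 3.5 0.8
  endloop
 endfacet
 facet normal -0.154 0.957 0.247
  outer loop
   vertex 2.3 3.4 2.5
   vertex 0.2 3.5 0.8
   vertex 1.9 3.0 3.8
  endloop
 endfacet
 facet normal 0.737 0.549 0.395
  outer loop
   vertex 2.3 3.4 2.5
   vertex 1.9 3.0 3.8
   vertex 3.8 2.9 0.4
  endloop
 endfacet
 facet normal -0.483 -0.719 -0.501
  outer loop
   vertex 1.5 2.0 1.7
   vertex 0.2 3.5 0.8
   vertex 3.3 1.0 1.4
  endloop
 endfacet
 facet normal -0.801 -0.477 0.362
  outer loop
   vertex 1.5 2.0 1.7
   vertex 2.4 1.4 2.9
   vertex 0.2 3.5 0.8
  endloop
 endfacet
 facet normal -0.493 -0.868 -0.064
  outer loop
   vertex 1.5 2.0 1.7
   vertex 3.3 1.0 1.4
   vertex 2.4 1.4 2.9
  endloop
 endfacet
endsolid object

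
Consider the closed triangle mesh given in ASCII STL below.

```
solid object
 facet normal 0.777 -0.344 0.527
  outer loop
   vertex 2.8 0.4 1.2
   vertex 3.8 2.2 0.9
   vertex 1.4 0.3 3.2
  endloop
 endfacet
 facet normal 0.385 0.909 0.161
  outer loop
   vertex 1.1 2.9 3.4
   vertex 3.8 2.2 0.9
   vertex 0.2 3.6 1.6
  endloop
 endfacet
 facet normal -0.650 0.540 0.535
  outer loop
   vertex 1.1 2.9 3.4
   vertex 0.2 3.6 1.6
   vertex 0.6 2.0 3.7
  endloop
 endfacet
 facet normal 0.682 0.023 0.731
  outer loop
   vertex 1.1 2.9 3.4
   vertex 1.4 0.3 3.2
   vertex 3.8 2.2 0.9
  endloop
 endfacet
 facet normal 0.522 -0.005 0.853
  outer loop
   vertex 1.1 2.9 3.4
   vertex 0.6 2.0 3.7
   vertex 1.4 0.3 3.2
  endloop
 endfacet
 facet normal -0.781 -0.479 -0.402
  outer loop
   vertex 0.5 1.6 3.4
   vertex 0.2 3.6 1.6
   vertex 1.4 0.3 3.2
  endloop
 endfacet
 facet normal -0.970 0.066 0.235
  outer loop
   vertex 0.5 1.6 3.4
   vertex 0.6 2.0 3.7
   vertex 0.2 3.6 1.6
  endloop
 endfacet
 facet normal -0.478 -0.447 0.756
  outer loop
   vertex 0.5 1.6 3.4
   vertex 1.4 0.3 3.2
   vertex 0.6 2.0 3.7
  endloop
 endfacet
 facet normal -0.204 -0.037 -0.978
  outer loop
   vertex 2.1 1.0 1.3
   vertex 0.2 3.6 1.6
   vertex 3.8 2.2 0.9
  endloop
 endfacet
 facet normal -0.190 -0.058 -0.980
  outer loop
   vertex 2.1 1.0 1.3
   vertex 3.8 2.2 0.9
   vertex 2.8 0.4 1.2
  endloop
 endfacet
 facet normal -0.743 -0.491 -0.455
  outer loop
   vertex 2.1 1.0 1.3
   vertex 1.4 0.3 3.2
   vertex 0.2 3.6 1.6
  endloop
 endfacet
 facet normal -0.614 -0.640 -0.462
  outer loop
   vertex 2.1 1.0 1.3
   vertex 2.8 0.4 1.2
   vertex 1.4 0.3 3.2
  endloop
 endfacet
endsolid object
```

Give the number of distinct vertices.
8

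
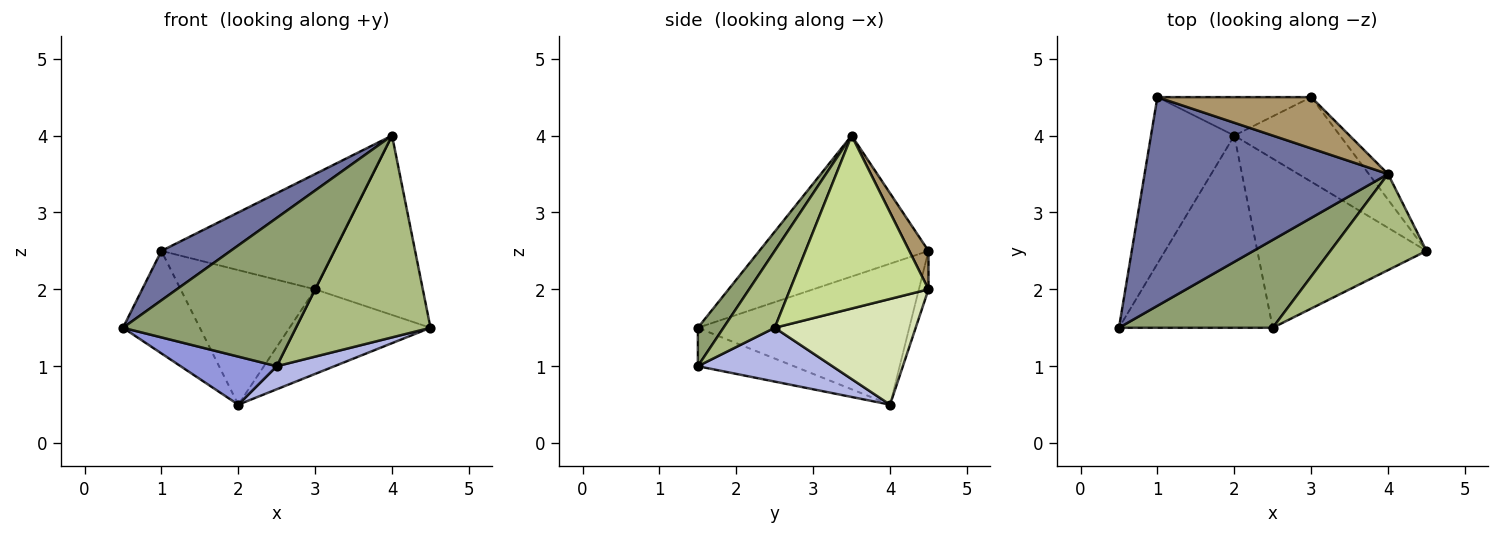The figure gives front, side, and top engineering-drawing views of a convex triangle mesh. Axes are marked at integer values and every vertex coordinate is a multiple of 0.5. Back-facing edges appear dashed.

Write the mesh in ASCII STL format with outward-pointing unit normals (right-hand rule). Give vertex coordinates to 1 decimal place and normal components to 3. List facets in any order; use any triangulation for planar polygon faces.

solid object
 facet normal -0.491 -0.201 0.848
  outer loop
   vertex 4.0 3.5 4.0
   vertex 1.0 4.5 2.5
   vertex 0.5 1.5 1.5
  endloop
 endfacet
 facet normal -0.822 0.299 -0.485
  outer loop
   vertex 2.0 4.0 0.5
   vertex 0.5 1.5 1.5
   vertex 1.0 4.5 2.5
  endloop
 endfacet
 facet normal -0.236 -0.236 -0.943
  outer loop
   vertex 2.5 1.5 1.0
   vertex 0.5 1.5 1.5
   vertex 2.0 4.0 0.5
  endloop
 endfacet
 facet normal 0.301 -0.129 -0.945
  outer loop
   vertex 2.5 1.5 1.0
   vertex 2.0 4.0 0.5
   vertex 4.5 2.5 1.5
  endloop
 endfacet
 facet normal 0.126 -0.853 0.506
  outer loop
   vertex 2.5 1.5 1.0
   vertex 4.0 3.5 4.0
   vertex 0.5 1.5 1.5
  endloop
 endfacet
 facet normal 0.325 -0.854 0.407
  outer loop
   vertex 2.5 1.5 1.0
   vertex 4.5 2.5 1.5
   vertex 4.0 3.5 4.0
  endloop
 endfacet
 facet normal 0.786 0.612 -0.087
  outer loop
   vertex 3.0 4.5 2.0
   vertex 4.0 3.5 4.0
   vertex 4.5 2.5 1.5
  endloop
 endfacet
 facet normal 0.577 0.577 -0.577
  outer loop
   vertex 3.0 4.5 2.0
   vertex 4.5 2.5 1.5
   vertex 2.0 4.0 0.5
  endloop
 endfacet
 facet normal 0.101 0.909 0.404
  outer loop
   vertex 3.0 4.5 2.0
   vertex 1.0 4.5 2.5
   vertex 4.0 3.5 4.0
  endloop
 endfacet
 facet normal -0.069 0.959 -0.274
  outer loop
   vertex 3.0 4.5 2.0
   vertex 2.0 4.0 0.5
   vertex 1.0 4.5 2.5
  endloop
 endfacet
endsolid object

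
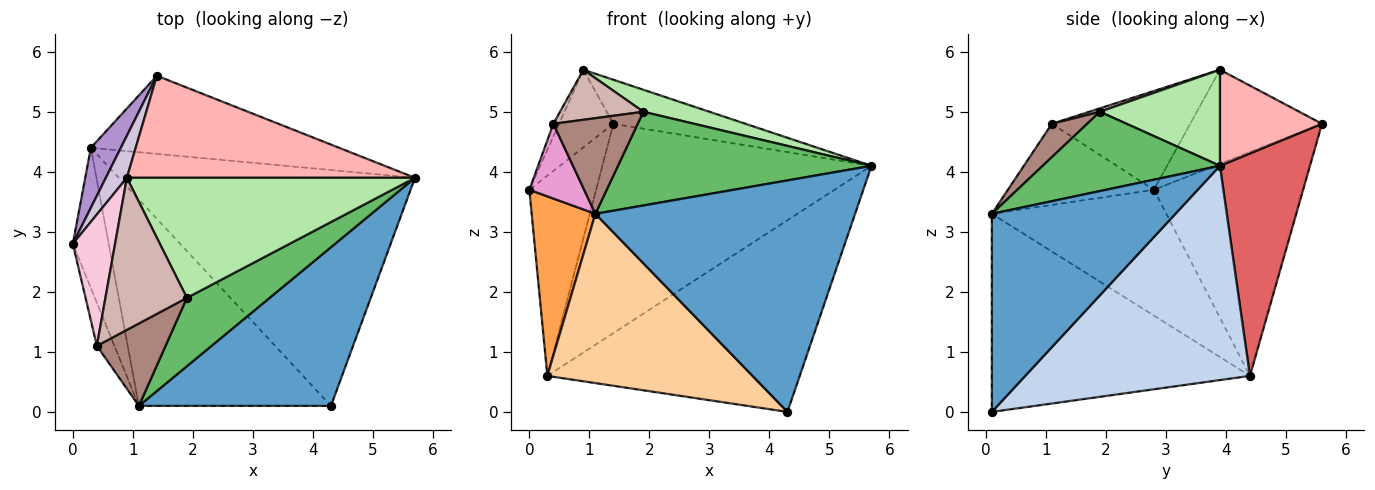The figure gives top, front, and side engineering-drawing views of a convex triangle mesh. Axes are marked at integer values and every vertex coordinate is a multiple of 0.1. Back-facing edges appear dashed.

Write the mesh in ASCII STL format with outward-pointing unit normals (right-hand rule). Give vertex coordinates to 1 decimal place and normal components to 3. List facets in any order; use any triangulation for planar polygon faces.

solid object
 facet normal 0.504 -0.713 0.488
  outer loop
   vertex 1.1 0.1 3.3
   vertex 4.3 0.1 0.0
   vertex 5.7 3.9 4.1
  endloop
 endfacet
 facet normal 0.490 0.550 -0.677
  outer loop
   vertex 0.3 4.4 0.6
   vertex 5.7 3.9 4.1
   vertex 4.3 0.1 0.0
  endloop
 endfacet
 facet normal -0.907 -0.331 -0.259
  outer loop
   vertex 0.3 4.4 0.6
   vertex 1.1 0.1 3.3
   vertex 0.0 2.8 3.7
  endloop
 endfacet
 facet normal -0.624 -0.496 -0.605
  outer loop
   vertex 0.3 4.4 0.6
   vertex 4.3 0.1 0.0
   vertex 1.1 0.1 3.3
  endloop
 endfacet
 facet normal 0.492 -0.703 0.513
  outer loop
   vertex 1.9 1.9 5.0
   vertex 1.1 0.1 3.3
   vertex 5.7 3.9 4.1
  endloop
 endfacet
 facet normal 0.312 -0.171 0.935
  outer loop
   vertex 1.9 1.9 5.0
   vertex 5.7 3.9 4.1
   vertex 0.9 3.9 5.7
  endloop
 endfacet
 facet normal 0.299 0.894 -0.334
  outer loop
   vertex 1.4 5.6 4.8
   vertex 5.7 3.9 4.1
   vertex 0.3 4.4 0.6
  endloop
 endfacet
 facet normal 0.293 0.379 0.878
  outer loop
   vertex 1.4 5.6 4.8
   vertex 0.9 3.9 5.7
   vertex 5.7 3.9 4.1
  endloop
 endfacet
 facet normal -0.906 0.405 0.122
  outer loop
   vertex 1.4 5.6 4.8
   vertex 0.3 4.4 0.6
   vertex 0.0 2.8 3.7
  endloop
 endfacet
 facet normal -0.905 0.373 0.202
  outer loop
   vertex 1.4 5.6 4.8
   vertex 0.0 2.8 3.7
   vertex 0.9 3.9 5.7
  endloop
 endfacet
 facet normal 0.302 -0.722 0.622
  outer loop
   vertex 0.4 1.1 4.8
   vertex 1.1 0.1 3.3
   vertex 1.9 1.9 5.0
  endloop
 endfacet
 facet normal 0.040 -0.312 0.949
  outer loop
   vertex 0.4 1.1 4.8
   vertex 1.9 1.9 5.0
   vertex 0.9 3.9 5.7
  endloop
 endfacet
 facet normal -0.918 -0.344 -0.199
  outer loop
   vertex 0.4 1.1 4.8
   vertex 0.0 2.8 3.7
   vertex 1.1 0.1 3.3
  endloop
 endfacet
 facet normal -0.919 0.038 0.393
  outer loop
   vertex 0.4 1.1 4.8
   vertex 0.9 3.9 5.7
   vertex 0.0 2.8 3.7
  endloop
 endfacet
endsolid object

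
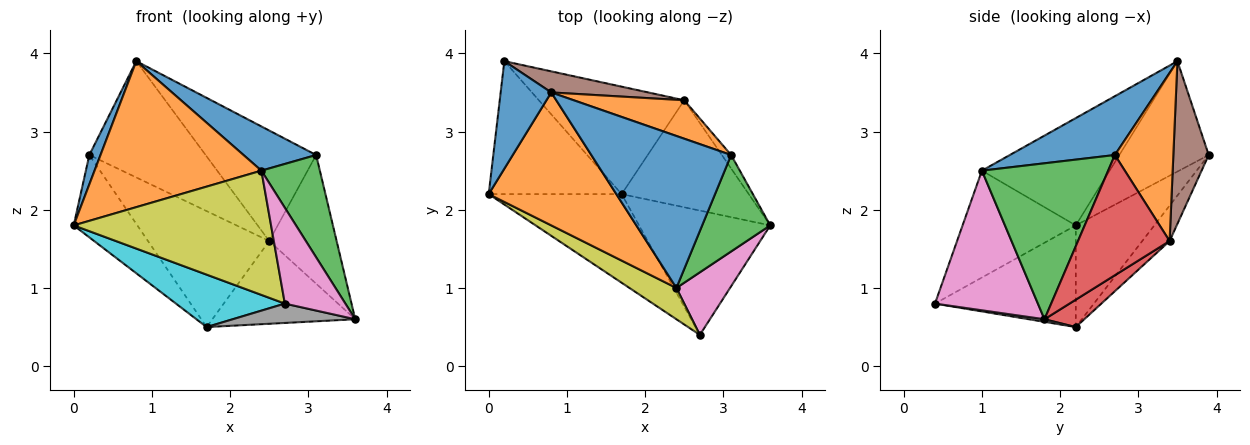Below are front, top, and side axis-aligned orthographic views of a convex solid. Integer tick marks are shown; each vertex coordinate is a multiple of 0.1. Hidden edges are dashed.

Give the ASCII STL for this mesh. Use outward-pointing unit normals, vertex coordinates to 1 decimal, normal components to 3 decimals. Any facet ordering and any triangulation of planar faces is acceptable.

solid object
 facet normal -0.903 -0.113 0.414
  outer loop
   vertex 0.8 3.5 3.9
   vertex 0.2 3.9 2.7
   vertex 0.0 2.2 1.8
  endloop
 endfacet
 facet normal -0.493 -0.643 0.586
  outer loop
   vertex 2.4 1.0 2.5
   vertex 0.8 3.5 3.9
   vertex 0.0 2.2 1.8
  endloop
 endfacet
 facet normal -0.545 0.441 -0.713
  outer loop
   vertex 1.7 2.2 0.5
   vertex 0.0 2.2 1.8
   vertex 0.2 3.9 2.7
  endloop
 endfacet
 facet normal 0.168 0.603 -0.780
  outer loop
   vertex 2.5 3.4 1.6
   vertex 3.6 1.8 0.6
   vertex 1.7 2.2 0.5
  endloop
 endfacet
 facet normal -0.163 0.724 -0.671
  outer loop
   vertex 2.5 3.4 1.6
   vertex 1.7 2.2 0.5
   vertex 0.2 3.9 2.7
  endloop
 endfacet
 facet normal 0.287 0.943 0.171
  outer loop
   vertex 2.5 3.4 1.6
   vertex 0.2 3.9 2.7
   vertex 0.8 3.5 3.9
  endloop
 endfacet
 facet normal 0.818 -0.481 0.314
  outer loop
   vertex 2.7 0.4 0.8
   vertex 3.6 1.8 0.6
   vertex 2.4 1.0 2.5
  endloop
 endfacet
 facet normal 0.020 -0.154 -0.988
  outer loop
   vertex 2.7 0.4 0.8
   vertex 1.7 2.2 0.5
   vertex 3.6 1.8 0.6
  endloop
 endfacet
 facet normal -0.486 -0.848 0.213
  outer loop
   vertex 2.7 0.4 0.8
   vertex 2.4 1.0 2.5
   vertex 0.0 2.2 1.8
  endloop
 endfacet
 facet normal -0.550 -0.425 -0.719
  outer loop
   vertex 2.7 0.4 0.8
   vertex 0.0 2.2 1.8
   vertex 1.7 2.2 0.5
  endloop
 endfacet
 facet normal 0.374 -0.259 0.890
  outer loop
   vertex 3.1 2.7 2.7
   vertex 0.8 3.5 3.9
   vertex 2.4 1.0 2.5
  endloop
 endfacet
 facet normal 0.447 0.845 0.294
  outer loop
   vertex 3.1 2.7 2.7
   vertex 2.5 3.4 1.6
   vertex 0.8 3.5 3.9
  endloop
 endfacet
 facet normal 0.844 -0.391 0.368
  outer loop
   vertex 3.1 2.7 2.7
   vertex 2.4 1.0 2.5
   vertex 3.6 1.8 0.6
  endloop
 endfacet
 facet normal 0.804 0.591 -0.062
  outer loop
   vertex 3.1 2.7 2.7
   vertex 3.6 1.8 0.6
   vertex 2.5 3.4 1.6
  endloop
 endfacet
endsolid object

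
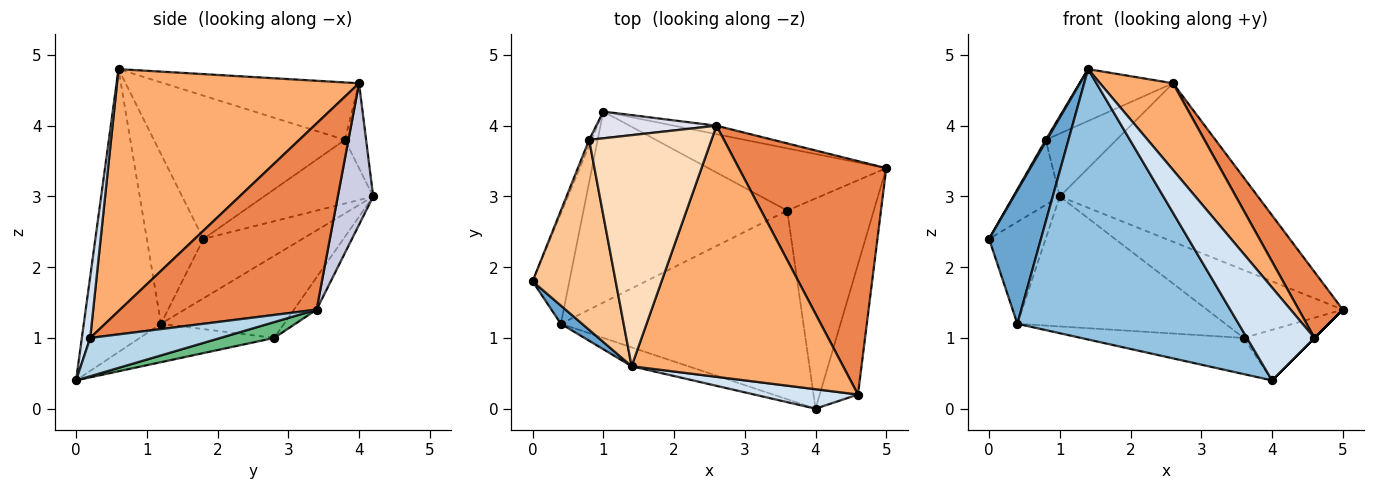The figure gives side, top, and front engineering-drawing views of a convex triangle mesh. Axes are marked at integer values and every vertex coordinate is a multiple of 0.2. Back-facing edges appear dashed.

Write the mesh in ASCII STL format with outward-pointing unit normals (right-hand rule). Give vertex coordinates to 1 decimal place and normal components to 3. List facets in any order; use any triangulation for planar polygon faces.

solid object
 facet normal -0.734 -0.673 0.092
  outer loop
   vertex 0.4 1.2 1.2
   vertex 1.4 0.6 4.8
   vertex 0.0 1.8 2.4
  endloop
 endfacet
 facet normal -0.329 -0.942 -0.066
  outer loop
   vertex 0.4 1.2 1.2
   vertex 4.0 0.0 0.4
   vertex 1.4 0.6 4.8
  endloop
 endfacet
 facet normal 0.707 0.000 -0.707
  outer loop
   vertex 4.6 0.2 1.0
   vertex 4.0 0.0 0.4
   vertex 5.0 3.4 1.4
  endloop
 endfacet
 facet normal 0.120 -0.972 0.204
  outer loop
   vertex 4.6 0.2 1.0
   vertex 1.4 0.6 4.8
   vertex 4.0 0.0 0.4
  endloop
 endfacet
 facet normal 0.772 -0.173 0.612
  outer loop
   vertex 4.6 0.2 1.0
   vertex 5.0 3.4 1.4
   vertex 2.6 4.0 4.6
  endloop
 endfacet
 facet normal 0.734 -0.221 0.642
  outer loop
   vertex 4.6 0.2 1.0
   vertex 2.6 4.0 4.6
   vertex 1.4 0.6 4.8
  endloop
 endfacet
 facet normal -0.865 -0.005 0.502
  outer loop
   vertex 0.8 3.8 3.8
   vertex 0.0 1.8 2.4
   vertex 1.4 0.6 4.8
  endloop
 endfacet
 facet normal -0.416 0.199 0.887
  outer loop
   vertex 0.8 3.8 3.8
   vertex 1.4 0.6 4.8
   vertex 2.6 4.0 4.6
  endloop
 endfacet
 facet normal 0.175 0.230 -0.957
  outer loop
   vertex 3.6 2.8 1.0
   vertex 5.0 3.4 1.4
   vertex 4.0 0.0 0.4
  endloop
 endfacet
 facet normal -0.154 0.186 -0.970
  outer loop
   vertex 3.6 2.8 1.0
   vertex 4.0 0.0 0.4
   vertex 0.4 1.2 1.2
  endloop
 endfacet
 facet normal -0.316 0.534 -0.784
  outer loop
   vertex 1.0 4.2 3.0
   vertex 3.6 2.8 1.0
   vertex 0.4 1.2 1.2
  endloop
 endfacet
 facet normal -0.765 0.437 -0.473
  outer loop
   vertex 1.0 4.2 3.0
   vertex 0.4 1.2 1.2
   vertex 0.0 1.8 2.4
  endloop
 endfacet
 facet normal -0.919 0.392 -0.034
  outer loop
   vertex 1.0 4.2 3.0
   vertex 0.0 1.8 2.4
   vertex 0.8 3.8 3.8
  endloop
 endfacet
 facet normal -0.122 0.732 -0.671
  outer loop
   vertex 1.0 4.2 3.0
   vertex 5.0 3.4 1.4
   vertex 3.6 2.8 1.0
  endloop
 endfacet
 facet normal 0.176 0.983 -0.053
  outer loop
   vertex 1.0 4.2 3.0
   vertex 2.6 4.0 4.6
   vertex 5.0 3.4 1.4
  endloop
 endfacet
 facet normal -0.266 0.887 0.377
  outer loop
   vertex 1.0 4.2 3.0
   vertex 0.8 3.8 3.8
   vertex 2.6 4.0 4.6
  endloop
 endfacet
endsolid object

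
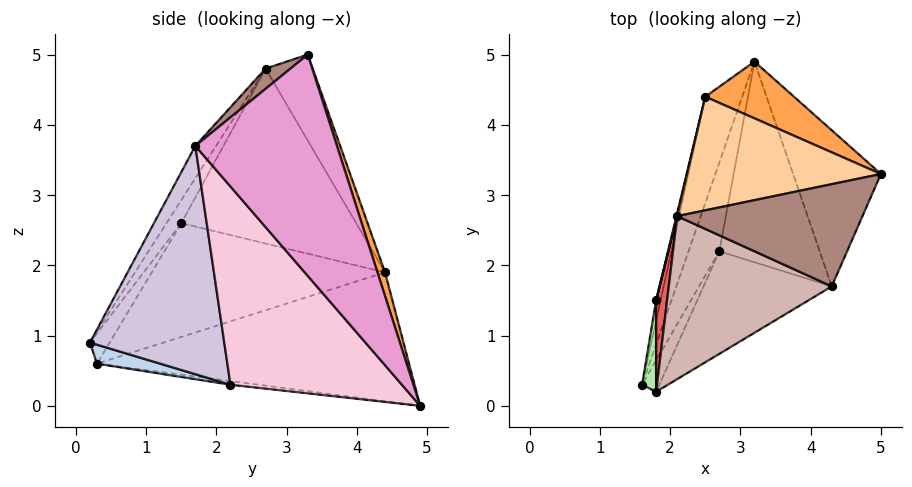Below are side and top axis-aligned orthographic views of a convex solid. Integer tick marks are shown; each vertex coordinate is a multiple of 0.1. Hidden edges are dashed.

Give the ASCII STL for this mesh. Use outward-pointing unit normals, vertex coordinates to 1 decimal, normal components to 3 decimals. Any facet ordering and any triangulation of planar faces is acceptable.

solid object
 facet normal -0.118 -0.088 -0.989
  outer loop
   vertex 2.7 2.2 0.3
   vertex 1.6 0.3 0.6
   vertex 3.2 4.9 0.0
  endloop
 endfacet
 facet normal 0.653 -0.472 -0.593
  outer loop
   vertex 2.7 2.2 0.3
   vertex 1.8 0.2 0.9
   vertex 1.6 0.3 0.6
  endloop
 endfacet
 facet normal 0.075 0.957 0.279
  outer loop
   vertex 2.5 4.4 1.9
   vertex 5.0 3.3 5.0
   vertex 3.2 4.9 0.0
  endloop
 endfacet
 facet normal -0.210 0.856 0.473
  outer loop
   vertex 2.5 4.4 1.9
   vertex 2.1 2.7 4.8
   vertex 5.0 3.3 5.0
  endloop
 endfacet
 facet normal -0.921 0.286 -0.264
  outer loop
   vertex 2.5 4.4 1.9
   vertex 3.2 4.9 0.0
   vertex 1.6 0.3 0.6
  endloop
 endfacet
 facet normal -0.795 -0.482 0.369
  outer loop
   vertex 1.8 1.5 2.6
   vertex 1.6 0.3 0.6
   vertex 1.8 0.2 0.9
  endloop
 endfacet
 facet normal -0.787 -0.490 0.374
  outer loop
   vertex 1.8 1.5 2.6
   vertex 1.8 0.2 0.9
   vertex 2.1 2.7 4.8
  endloop
 endfacet
 facet normal -0.973 0.226 -0.038
  outer loop
   vertex 1.8 1.5 2.6
   vertex 2.5 4.4 1.9
   vertex 1.6 0.3 0.6
  endloop
 endfacet
 facet normal -0.972 0.236 0.004
  outer loop
   vertex 1.8 1.5 2.6
   vertex 2.1 2.7 4.8
   vertex 2.5 4.4 1.9
  endloop
 endfacet
 facet normal 0.767 -0.475 -0.431
  outer loop
   vertex 4.3 1.7 3.7
   vertex 1.8 0.2 0.9
   vertex 2.7 2.2 0.3
  endloop
 endfacet
 facet normal 0.082 -0.650 0.756
  outer loop
   vertex 4.3 1.7 3.7
   vertex 5.0 3.3 5.0
   vertex 2.1 2.7 4.8
  endloop
 endfacet
 facet normal -0.108 -0.833 0.542
  outer loop
   vertex 4.3 1.7 3.7
   vertex 2.1 2.7 4.8
   vertex 1.8 0.2 0.9
  endloop
 endfacet
 facet normal 0.924 -0.106 -0.367
  outer loop
   vertex 4.3 1.7 3.7
   vertex 3.2 4.9 0.0
   vertex 5.0 3.3 5.0
  endloop
 endfacet
 facet normal 0.872 -0.211 -0.441
  outer loop
   vertex 4.3 1.7 3.7
   vertex 2.7 2.2 0.3
   vertex 3.2 4.9 0.0
  endloop
 endfacet
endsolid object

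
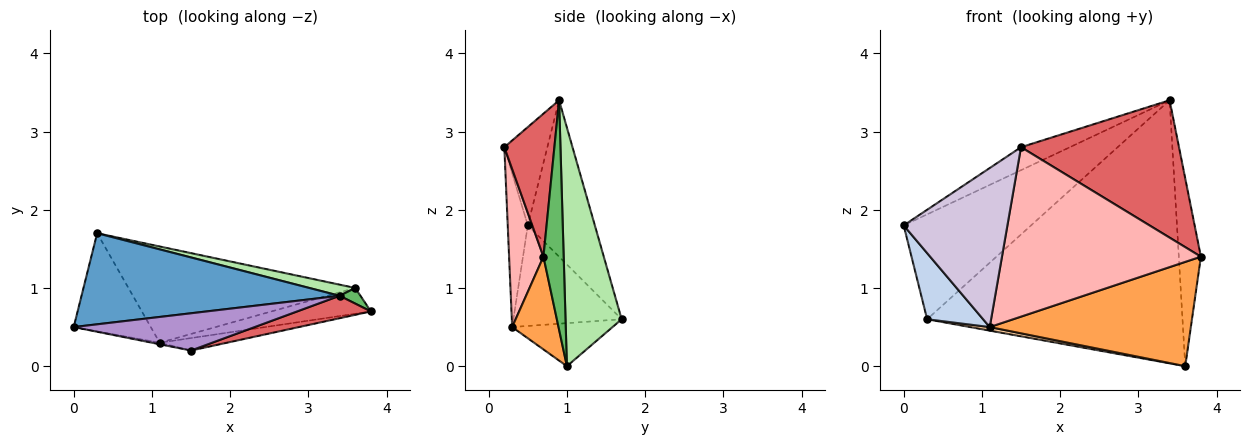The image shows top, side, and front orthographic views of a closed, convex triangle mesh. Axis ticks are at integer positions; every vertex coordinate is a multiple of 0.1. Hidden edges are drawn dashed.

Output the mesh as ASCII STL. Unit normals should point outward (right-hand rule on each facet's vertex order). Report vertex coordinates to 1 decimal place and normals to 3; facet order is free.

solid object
 facet normal -0.369 0.702 0.609
  outer loop
   vertex 3.4 0.9 3.4
   vertex 0.3 1.7 0.6
   vertex 0.0 0.5 1.8
  endloop
 endfacet
 facet normal -0.734 -0.379 -0.563
  outer loop
   vertex 1.1 0.3 0.5
   vertex 0.0 0.5 1.8
   vertex 0.3 1.7 0.6
  endloop
 endfacet
 facet normal 0.218 -0.947 -0.234
  outer loop
   vertex 3.6 1.0 0.0
   vertex 3.8 0.7 1.4
   vertex 1.1 0.3 0.5
  endloop
 endfacet
 facet normal -0.186 -0.036 -0.982
  outer loop
   vertex 3.6 1.0 0.0
   vertex 1.1 0.3 0.5
   vertex 0.3 1.7 0.6
  endloop
 endfacet
 facet normal 0.674 0.736 0.061
  outer loop
   vertex 3.6 1.0 0.0
   vertex 3.4 0.9 3.4
   vertex 3.8 0.7 1.4
  endloop
 endfacet
 facet normal 0.215 0.976 0.041
  outer loop
   vertex 3.6 1.0 0.0
   vertex 0.3 1.7 0.6
   vertex 3.4 0.9 3.4
  endloop
 endfacet
 facet normal 0.298 -0.942 0.154
  outer loop
   vertex 1.5 0.2 2.8
   vertex 3.8 0.7 1.4
   vertex 3.4 0.9 3.4
  endloop
 endfacet
 facet normal 0.170 -0.983 -0.072
  outer loop
   vertex 1.5 0.2 2.8
   vertex 1.1 0.3 0.5
   vertex 3.8 0.7 1.4
  endloop
 endfacet
 facet normal -0.420 0.477 0.772
  outer loop
   vertex 1.5 0.2 2.8
   vertex 3.4 0.9 3.4
   vertex 0.0 0.5 1.8
  endloop
 endfacet
 facet normal -0.190 -0.982 -0.010
  outer loop
   vertex 1.5 0.2 2.8
   vertex 0.0 0.5 1.8
   vertex 1.1 0.3 0.5
  endloop
 endfacet
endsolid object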